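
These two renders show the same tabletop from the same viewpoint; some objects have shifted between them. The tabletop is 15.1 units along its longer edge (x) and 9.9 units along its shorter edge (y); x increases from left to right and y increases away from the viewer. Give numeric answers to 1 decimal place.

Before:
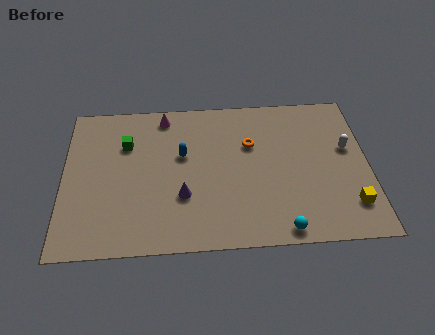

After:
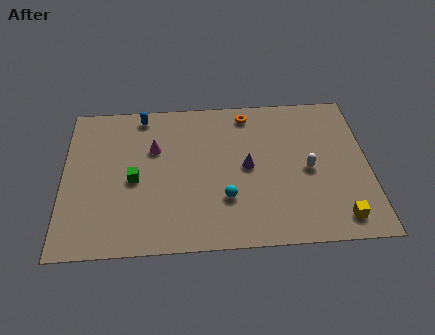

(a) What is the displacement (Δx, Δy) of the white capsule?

(-2.0, -1.3)

The white capsule was at about (14.1, 5.9) and moved to about (12.1, 4.6).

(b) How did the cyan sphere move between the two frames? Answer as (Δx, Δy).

(-2.7, 2.1)

The cyan sphere started near (10.7, 0.9) and ended near (8.0, 3.0).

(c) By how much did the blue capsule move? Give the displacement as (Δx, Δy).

(-2.0, 2.8)

From the two frames, the blue capsule sits at roughly (5.9, 6.0) before and (3.9, 8.8) after.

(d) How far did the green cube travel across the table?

2.4

The green cube moved from about (3.1, 6.9) to (3.5, 4.5), a distance of √(0.4² + 2.4²) ≈ 2.4.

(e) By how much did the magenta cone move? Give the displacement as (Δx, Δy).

(-0.5, -2.2)

From the two frames, the magenta cone sits at roughly (5.0, 8.7) before and (4.5, 6.5) after.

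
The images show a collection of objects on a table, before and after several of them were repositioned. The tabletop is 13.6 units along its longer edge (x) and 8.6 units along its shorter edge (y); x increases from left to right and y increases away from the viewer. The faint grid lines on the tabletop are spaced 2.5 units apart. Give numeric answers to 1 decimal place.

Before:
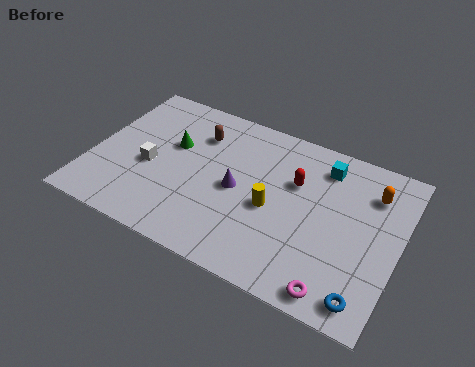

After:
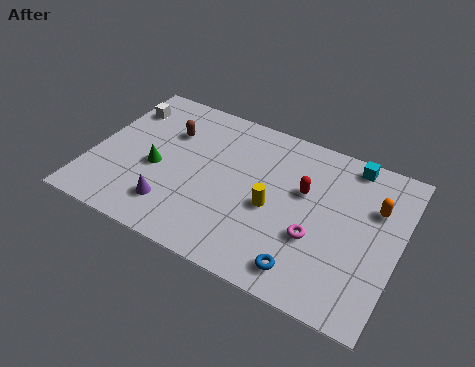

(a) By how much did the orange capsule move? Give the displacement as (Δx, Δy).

(0.2, -0.7)

The orange capsule started near (12.2, 6.5) and ended near (12.4, 5.8).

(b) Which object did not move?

the yellow cylinder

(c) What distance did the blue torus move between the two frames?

2.6

From (12.5, 1.1) to (9.9, 1.3), the blue torus covered √(2.6² + 0.2²) ≈ 2.6 units.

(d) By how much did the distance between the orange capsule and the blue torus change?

-0.3

Before: roughly 5.4 units apart; after: 5.1. That's 0.3 units closer together.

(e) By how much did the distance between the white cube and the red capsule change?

+1.9

The distance was about 6.6 in the first image and 8.5 in the second, so they moved 1.9 units further apart.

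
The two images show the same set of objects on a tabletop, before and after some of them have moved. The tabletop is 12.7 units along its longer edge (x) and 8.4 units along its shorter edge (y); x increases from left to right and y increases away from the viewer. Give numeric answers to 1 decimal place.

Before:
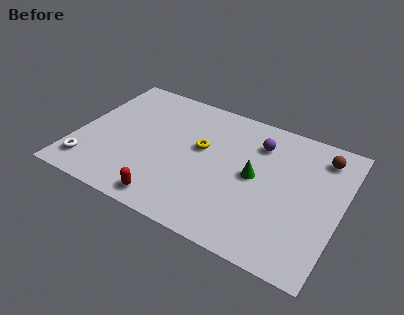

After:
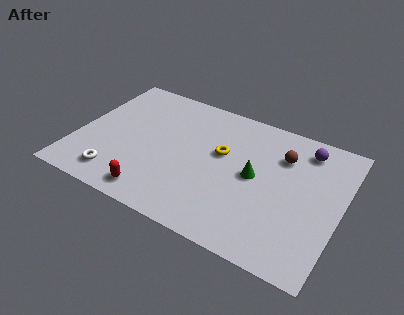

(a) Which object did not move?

the green cone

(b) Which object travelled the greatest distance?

the purple sphere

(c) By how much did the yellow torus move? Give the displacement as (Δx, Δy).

(1.0, 0.1)

The yellow torus was at about (5.9, 4.9) and moved to about (6.9, 5.0).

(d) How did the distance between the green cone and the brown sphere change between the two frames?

-1.8

They were about 3.9 units apart before and 2.1 after — 1.8 units closer together.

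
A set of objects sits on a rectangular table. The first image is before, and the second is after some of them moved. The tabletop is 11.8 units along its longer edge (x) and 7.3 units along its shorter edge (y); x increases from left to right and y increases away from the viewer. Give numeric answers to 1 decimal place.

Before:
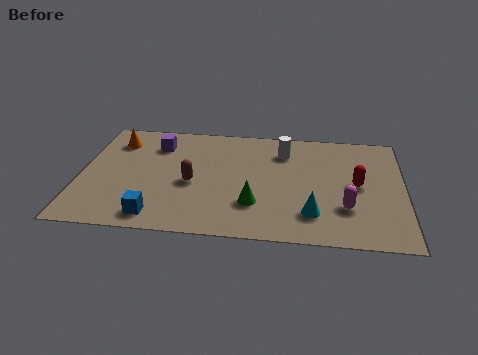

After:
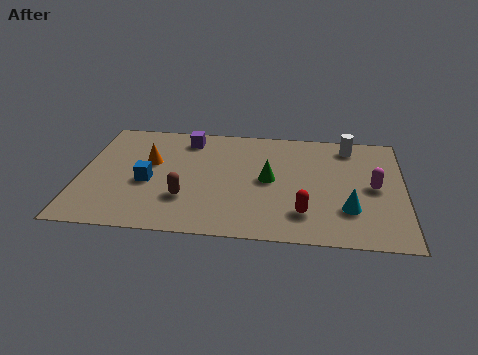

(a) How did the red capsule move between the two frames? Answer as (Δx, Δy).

(-1.9, -2.0)

From the two frames, the red capsule sits at roughly (10.1, 3.7) before and (8.2, 1.7) after.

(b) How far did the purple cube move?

1.2

From (2.7, 5.6) to (3.8, 6.1), the purple cube covered √(1.1² + 0.5²) ≈ 1.2 units.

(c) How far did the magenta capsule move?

1.7

The magenta capsule moved from about (9.7, 2.2) to (10.7, 3.6), a distance of √(1.0² + 1.4²) ≈ 1.7.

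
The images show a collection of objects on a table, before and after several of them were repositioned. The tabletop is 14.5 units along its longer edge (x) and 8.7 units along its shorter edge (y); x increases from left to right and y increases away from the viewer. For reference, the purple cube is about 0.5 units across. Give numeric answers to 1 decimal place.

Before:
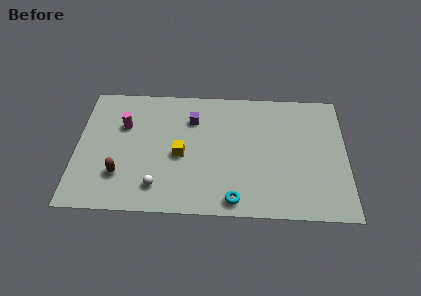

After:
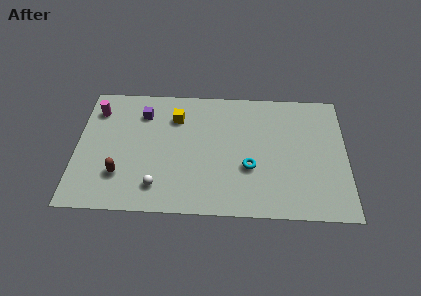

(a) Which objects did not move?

the brown capsule and the white sphere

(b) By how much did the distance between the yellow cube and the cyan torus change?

+1.1

Before: roughly 4.1 units apart; after: 5.2. That's 1.1 units further apart.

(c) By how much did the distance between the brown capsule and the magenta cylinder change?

+1.2

They were about 3.4 units apart before and 4.6 after — 1.2 units further apart.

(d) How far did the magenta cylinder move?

1.8

The magenta cylinder was near (2.5, 5.8) before and (1.0, 6.8) after, so it travelled √(1.5² + 1.0²) ≈ 1.8 units.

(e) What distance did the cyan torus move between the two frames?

2.3

The cyan torus moved from about (8.5, 1.0) to (9.3, 3.2), a distance of √(0.8² + 2.2²) ≈ 2.3.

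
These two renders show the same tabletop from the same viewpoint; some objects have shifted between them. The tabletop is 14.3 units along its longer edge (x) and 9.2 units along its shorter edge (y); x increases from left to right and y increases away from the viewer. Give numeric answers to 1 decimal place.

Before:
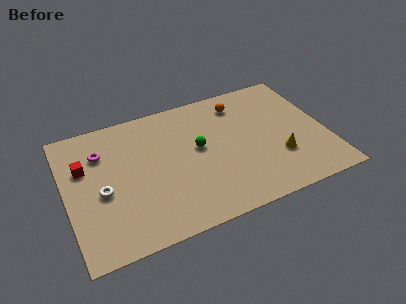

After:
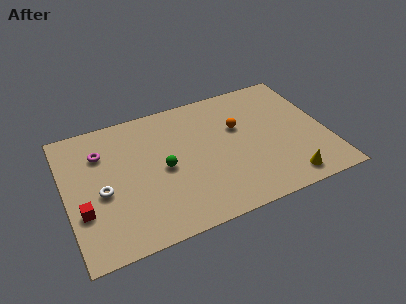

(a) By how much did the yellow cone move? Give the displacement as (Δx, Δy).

(0.2, -1.7)

The yellow cone started near (11.5, 2.9) and ended near (11.7, 1.2).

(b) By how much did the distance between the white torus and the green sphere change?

-2.1

The distance was about 5.5 in the first image and 3.4 in the second, so they moved 2.1 units closer together.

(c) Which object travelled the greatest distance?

the red cube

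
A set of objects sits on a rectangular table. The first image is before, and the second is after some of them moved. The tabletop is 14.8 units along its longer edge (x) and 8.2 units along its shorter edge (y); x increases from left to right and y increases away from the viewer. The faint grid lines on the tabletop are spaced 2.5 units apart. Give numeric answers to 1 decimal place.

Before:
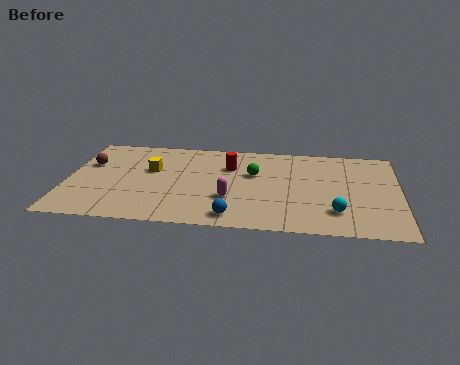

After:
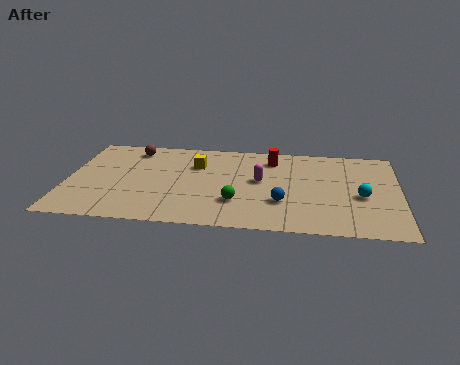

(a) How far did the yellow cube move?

2.1

The yellow cube was near (3.7, 5.0) before and (5.7, 5.7) after, so it travelled √(2.0² + 0.7²) ≈ 2.1 units.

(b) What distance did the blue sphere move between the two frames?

2.6

The blue sphere moved from about (7.5, 1.1) to (9.6, 2.6), a distance of √(2.1² + 1.5²) ≈ 2.6.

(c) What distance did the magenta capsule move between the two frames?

2.2

The magenta capsule moved from about (7.3, 2.7) to (8.6, 4.5), a distance of √(1.3² + 1.8²) ≈ 2.2.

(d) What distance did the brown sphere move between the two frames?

2.5

The brown sphere moved from about (0.9, 5.3) to (2.8, 6.9), a distance of √(1.9² + 1.6²) ≈ 2.5.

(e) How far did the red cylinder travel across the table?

2.1

The red cylinder moved from about (7.2, 5.7) to (9.1, 6.6), a distance of √(1.9² + 0.9²) ≈ 2.1.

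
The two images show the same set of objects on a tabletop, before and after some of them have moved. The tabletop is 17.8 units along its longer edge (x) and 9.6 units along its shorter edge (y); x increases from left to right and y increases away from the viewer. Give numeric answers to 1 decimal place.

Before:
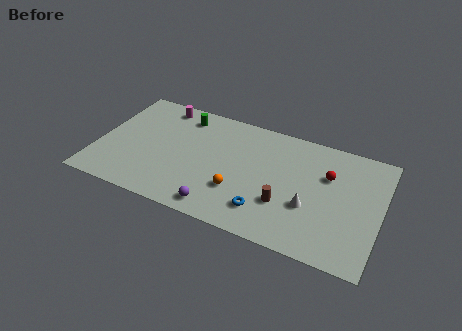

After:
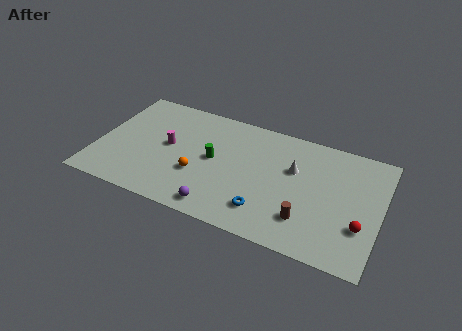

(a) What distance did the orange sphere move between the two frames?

2.6

The orange sphere was near (9.1, 3.0) before and (6.5, 3.4) after, so it travelled √(2.6² + 0.4²) ≈ 2.6 units.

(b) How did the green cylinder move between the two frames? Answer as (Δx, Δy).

(2.3, -3.0)

From the two frames, the green cylinder sits at roughly (5.0, 8.0) before and (7.3, 5.0) after.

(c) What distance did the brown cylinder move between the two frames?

1.6

The brown cylinder was near (12.0, 3.1) before and (13.4, 2.4) after, so it travelled √(1.4² + 0.7²) ≈ 1.6 units.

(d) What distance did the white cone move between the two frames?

2.9

The white cone moved from about (13.5, 3.5) to (12.3, 6.1), a distance of √(1.2² + 2.6²) ≈ 2.9.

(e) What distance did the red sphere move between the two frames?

4.0

The red sphere was near (14.4, 6.4) before and (16.7, 3.1) after, so it travelled √(2.3² + 3.3²) ≈ 4.0 units.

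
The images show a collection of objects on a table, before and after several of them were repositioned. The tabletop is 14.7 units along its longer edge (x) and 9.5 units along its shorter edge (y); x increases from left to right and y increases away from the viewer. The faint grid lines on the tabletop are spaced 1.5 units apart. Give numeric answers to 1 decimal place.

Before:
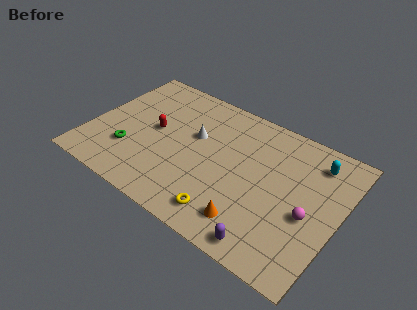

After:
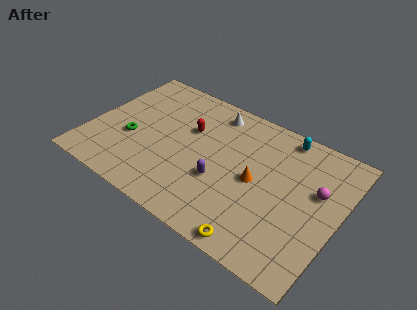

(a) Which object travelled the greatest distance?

the purple capsule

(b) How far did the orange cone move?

2.8

From (10.1, 1.8) to (9.9, 4.6), the orange cone covered √(0.2² + 2.8²) ≈ 2.8 units.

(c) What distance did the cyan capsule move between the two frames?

2.2

From (12.9, 7.7) to (10.9, 8.5), the cyan capsule covered √(2.0² + 0.8²) ≈ 2.2 units.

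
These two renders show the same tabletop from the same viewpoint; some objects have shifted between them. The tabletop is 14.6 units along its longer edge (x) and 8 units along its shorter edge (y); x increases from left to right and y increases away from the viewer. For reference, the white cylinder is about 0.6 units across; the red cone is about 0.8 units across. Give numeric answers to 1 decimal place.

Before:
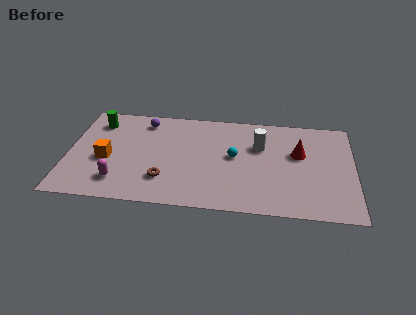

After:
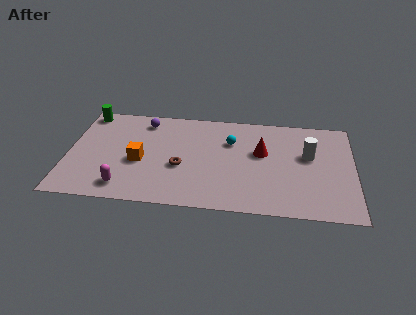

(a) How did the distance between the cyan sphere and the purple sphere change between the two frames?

-0.6

Before: roughly 5.3 units apart; after: 4.7. That's 0.6 units closer together.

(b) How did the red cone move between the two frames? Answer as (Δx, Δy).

(-1.9, -0.1)

The red cone started near (11.8, 4.9) and ended near (9.9, 4.8).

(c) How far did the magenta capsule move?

0.5

From (2.7, 1.7) to (3.0, 1.3), the magenta capsule covered √(0.3² + 0.4²) ≈ 0.5 units.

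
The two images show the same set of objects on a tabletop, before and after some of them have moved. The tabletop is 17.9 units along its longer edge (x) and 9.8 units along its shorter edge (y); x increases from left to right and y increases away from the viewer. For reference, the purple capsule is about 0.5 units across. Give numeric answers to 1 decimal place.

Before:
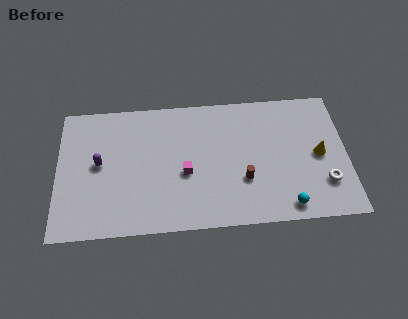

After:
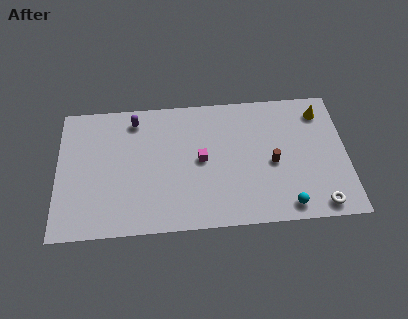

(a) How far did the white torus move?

1.6

From (16.5, 2.7) to (16.1, 1.1), the white torus covered √(0.4² + 1.6²) ≈ 1.6 units.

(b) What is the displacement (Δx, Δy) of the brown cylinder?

(1.8, 1.1)

From the two frames, the brown cylinder sits at roughly (11.5, 3.3) before and (13.3, 4.4) after.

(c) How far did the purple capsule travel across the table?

3.8

The purple capsule was near (2.6, 5.2) before and (4.8, 8.3) after, so it travelled √(2.2² + 3.1²) ≈ 3.8 units.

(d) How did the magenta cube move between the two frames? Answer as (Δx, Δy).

(1.0, 0.9)

The magenta cube was at about (7.9, 4.1) and moved to about (8.9, 5.0).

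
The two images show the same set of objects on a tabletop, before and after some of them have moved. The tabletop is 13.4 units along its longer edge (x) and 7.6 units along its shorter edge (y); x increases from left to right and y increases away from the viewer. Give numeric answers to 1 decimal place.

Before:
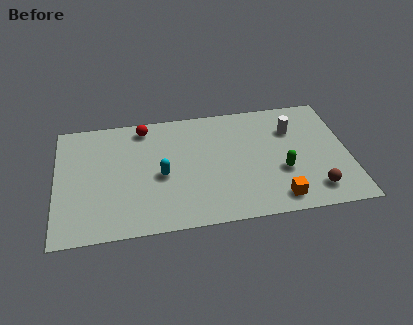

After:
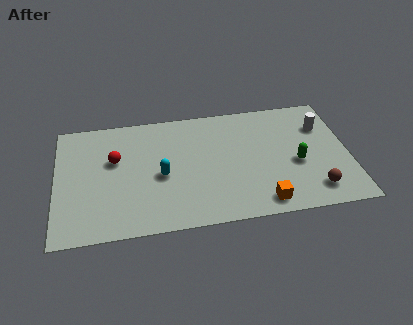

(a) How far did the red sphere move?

2.4

The red sphere moved from about (4.1, 6.6) to (2.7, 4.7), a distance of √(1.4² + 1.9²) ≈ 2.4.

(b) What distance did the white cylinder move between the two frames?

1.4

From (10.9, 5.4) to (12.3, 5.4), the white cylinder covered √(1.4² + 0.0²) ≈ 1.4 units.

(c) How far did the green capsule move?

0.8

From (10.3, 2.8) to (11.0, 3.2), the green capsule covered √(0.7² + 0.4²) ≈ 0.8 units.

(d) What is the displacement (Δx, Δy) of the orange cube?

(-0.7, -0.1)

The orange cube was at about (10.0, 1.1) and moved to about (9.3, 1.0).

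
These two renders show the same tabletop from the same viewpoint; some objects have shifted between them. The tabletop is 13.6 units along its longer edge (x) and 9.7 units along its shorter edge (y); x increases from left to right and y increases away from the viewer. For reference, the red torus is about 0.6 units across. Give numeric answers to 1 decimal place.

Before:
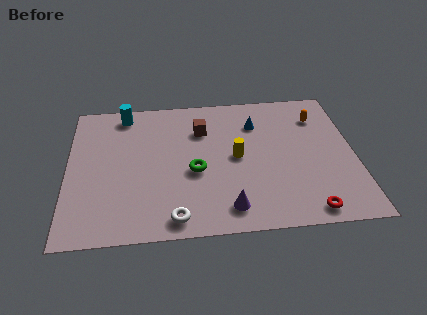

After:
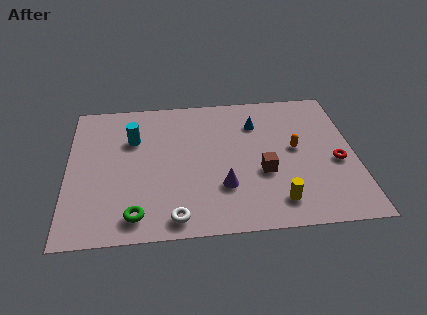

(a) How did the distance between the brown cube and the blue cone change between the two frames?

+0.9

Before: roughly 2.6 units apart; after: 3.5. That's 0.9 units further apart.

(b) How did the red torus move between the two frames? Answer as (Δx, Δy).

(1.5, 3.1)

From the two frames, the red torus sits at roughly (11.2, 1.0) before and (12.7, 4.1) after.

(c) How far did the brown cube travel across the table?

4.3

From (6.4, 7.0) to (9.2, 3.7), the brown cube covered √(2.8² + 3.3²) ≈ 4.3 units.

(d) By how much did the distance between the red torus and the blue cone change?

-1.8

The distance was about 6.6 in the first image and 4.8 in the second, so they moved 1.8 units closer together.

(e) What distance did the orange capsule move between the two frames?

2.5

The orange capsule was near (12.0, 7.4) before and (10.8, 5.2) after, so it travelled √(1.2² + 2.2²) ≈ 2.5 units.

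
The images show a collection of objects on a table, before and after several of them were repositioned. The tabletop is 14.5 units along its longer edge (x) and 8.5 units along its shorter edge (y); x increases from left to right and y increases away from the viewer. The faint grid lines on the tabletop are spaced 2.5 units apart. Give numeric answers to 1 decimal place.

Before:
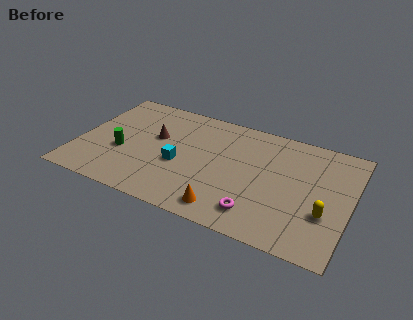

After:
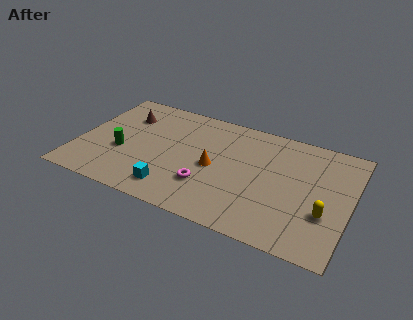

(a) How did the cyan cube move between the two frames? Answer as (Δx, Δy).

(-0.1, -2.0)

The cyan cube was at about (5.5, 3.5) and moved to about (5.4, 1.5).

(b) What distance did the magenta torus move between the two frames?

2.9

From (9.9, 1.6) to (7.1, 2.5), the magenta torus covered √(2.8² + 0.9²) ≈ 2.9 units.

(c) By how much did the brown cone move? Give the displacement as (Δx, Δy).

(-1.8, 1.1)

The brown cone started near (4.0, 5.1) and ended near (2.2, 6.2).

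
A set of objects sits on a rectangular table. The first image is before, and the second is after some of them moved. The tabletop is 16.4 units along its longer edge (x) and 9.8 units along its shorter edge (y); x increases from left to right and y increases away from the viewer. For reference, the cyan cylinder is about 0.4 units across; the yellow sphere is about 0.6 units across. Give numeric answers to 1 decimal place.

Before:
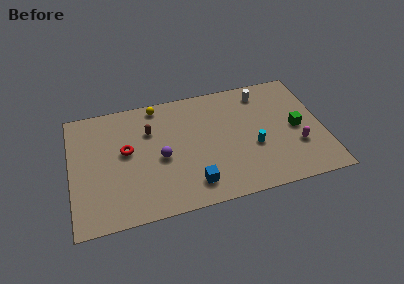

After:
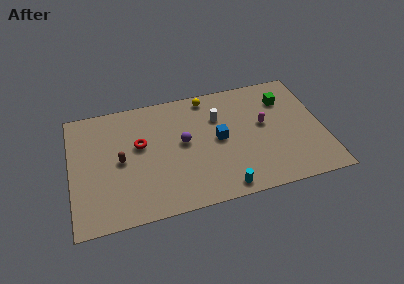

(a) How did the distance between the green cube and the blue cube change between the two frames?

-2.5

They were about 7.6 units apart before and 5.1 after — 2.5 units closer together.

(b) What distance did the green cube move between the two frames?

2.7

The green cube moved from about (14.7, 4.7) to (14.1, 7.3), a distance of √(0.6² + 2.6²) ≈ 2.7.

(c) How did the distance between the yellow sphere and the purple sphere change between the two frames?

-0.6

Before: roughly 4.4 units apart; after: 3.8. That's 0.6 units closer together.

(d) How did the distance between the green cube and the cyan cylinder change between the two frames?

+4.7

Before: roughly 3.0 units apart; after: 7.7. That's 4.7 units further apart.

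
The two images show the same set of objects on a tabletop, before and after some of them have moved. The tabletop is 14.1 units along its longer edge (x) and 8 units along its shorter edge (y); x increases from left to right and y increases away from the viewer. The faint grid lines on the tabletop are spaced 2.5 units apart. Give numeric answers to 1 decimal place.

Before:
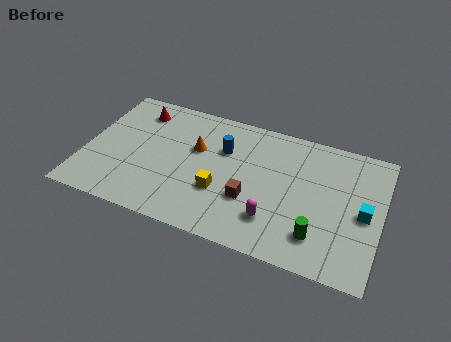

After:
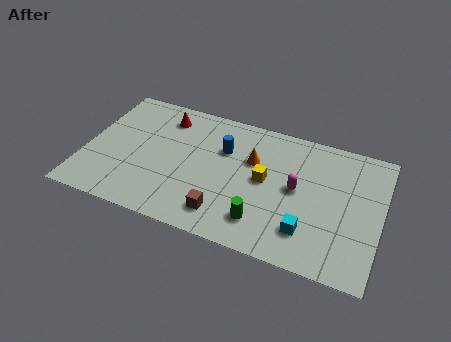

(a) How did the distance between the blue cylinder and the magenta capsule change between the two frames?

-0.5

The distance was about 4.3 in the first image and 3.8 in the second, so they moved 0.5 units closer together.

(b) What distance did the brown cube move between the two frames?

1.7

The brown cube moved from about (8.0, 2.8) to (6.9, 1.5), a distance of √(1.1² + 1.3²) ≈ 1.7.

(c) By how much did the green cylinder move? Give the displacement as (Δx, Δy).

(-2.6, -0.1)

The green cylinder started near (11.3, 1.8) and ended near (8.7, 1.7).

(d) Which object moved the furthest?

the cyan cube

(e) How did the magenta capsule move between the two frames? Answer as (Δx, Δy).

(0.9, 2.2)

The magenta capsule was at about (9.2, 2.0) and moved to about (10.1, 4.2).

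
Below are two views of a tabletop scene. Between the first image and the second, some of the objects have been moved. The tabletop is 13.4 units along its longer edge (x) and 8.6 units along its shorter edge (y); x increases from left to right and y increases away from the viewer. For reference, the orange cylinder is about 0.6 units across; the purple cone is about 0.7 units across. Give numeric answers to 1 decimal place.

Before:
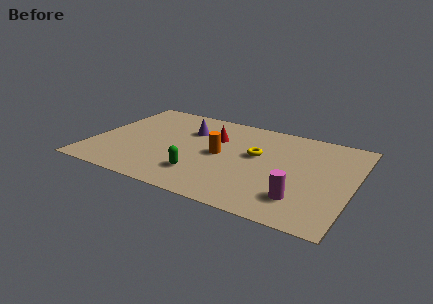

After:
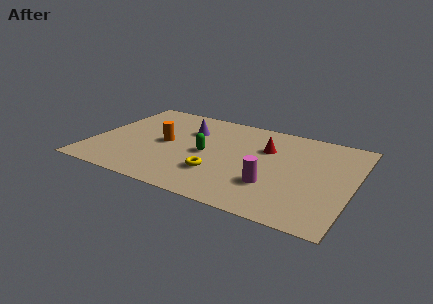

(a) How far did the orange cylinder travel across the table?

2.9

The orange cylinder was near (6.6, 4.3) before and (3.7, 4.3) after, so it travelled √(2.9² + 0.0²) ≈ 2.9 units.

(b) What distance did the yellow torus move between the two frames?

3.0

The yellow torus was near (8.4, 5.0) before and (6.7, 2.5) after, so it travelled √(1.7² + 2.5²) ≈ 3.0 units.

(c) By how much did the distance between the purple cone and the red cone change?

+2.7

The distance was about 1.4 in the first image and 4.1 in the second, so they moved 2.7 units further apart.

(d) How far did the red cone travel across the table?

2.7

The red cone moved from about (6.1, 5.8) to (8.8, 5.8), a distance of √(2.7² + 0.0²) ≈ 2.7.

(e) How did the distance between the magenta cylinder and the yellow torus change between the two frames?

-1.2

The distance was about 4.0 in the first image and 2.8 in the second, so they moved 1.2 units closer together.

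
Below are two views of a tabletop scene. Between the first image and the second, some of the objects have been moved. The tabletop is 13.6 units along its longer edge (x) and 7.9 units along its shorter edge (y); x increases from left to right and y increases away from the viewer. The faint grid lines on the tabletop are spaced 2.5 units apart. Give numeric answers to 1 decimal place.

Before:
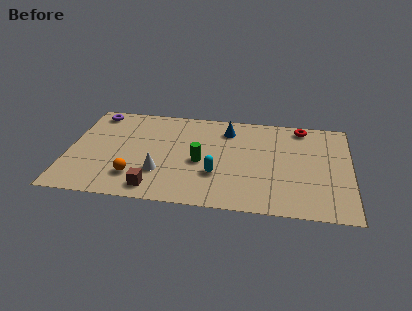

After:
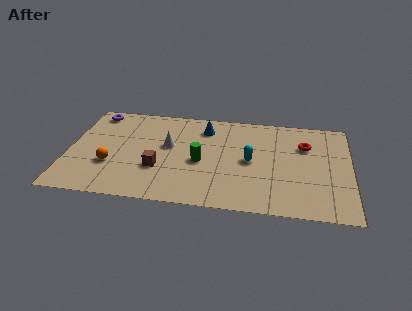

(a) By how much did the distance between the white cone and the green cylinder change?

-0.3

They were about 2.2 units apart before and 1.9 after — 0.3 units closer together.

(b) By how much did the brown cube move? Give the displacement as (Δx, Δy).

(0.1, 1.6)

The brown cube started near (4.3, 1.1) and ended near (4.4, 2.7).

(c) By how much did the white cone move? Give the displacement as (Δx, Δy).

(0.3, 2.2)

From the two frames, the white cone sits at roughly (4.5, 2.4) before and (4.8, 4.6) after.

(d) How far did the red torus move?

1.5

The red torus moved from about (11.2, 7.0) to (11.4, 5.5), a distance of √(0.2² + 1.5²) ≈ 1.5.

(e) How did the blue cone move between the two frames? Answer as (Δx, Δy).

(-1.1, 0.0)

The blue cone started near (7.6, 6.3) and ended near (6.5, 6.3).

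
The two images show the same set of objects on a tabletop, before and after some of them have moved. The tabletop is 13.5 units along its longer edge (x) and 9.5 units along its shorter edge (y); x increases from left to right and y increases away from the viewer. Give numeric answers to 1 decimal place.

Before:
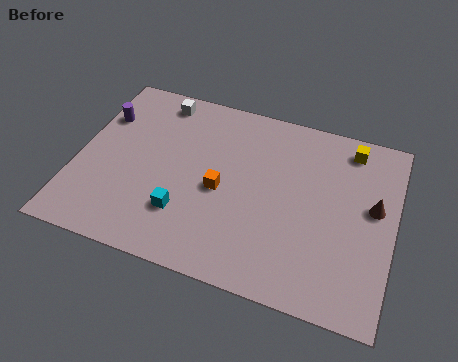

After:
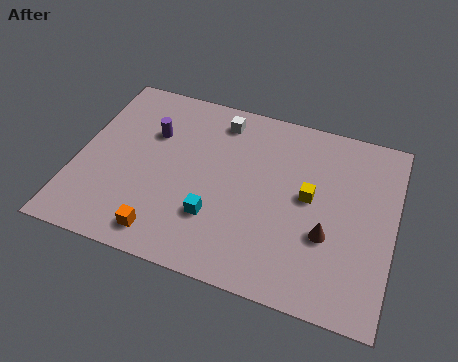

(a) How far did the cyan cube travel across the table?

1.3

The cyan cube was near (4.8, 2.6) before and (6.1, 2.8) after, so it travelled √(1.3² + 0.2²) ≈ 1.3 units.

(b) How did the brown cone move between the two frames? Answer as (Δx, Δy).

(-1.8, -2.0)

The brown cone was at about (12.6, 5.4) and moved to about (10.8, 3.4).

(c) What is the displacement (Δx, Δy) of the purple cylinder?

(2.2, -0.3)

The purple cylinder started near (0.8, 6.7) and ended near (3.0, 6.4).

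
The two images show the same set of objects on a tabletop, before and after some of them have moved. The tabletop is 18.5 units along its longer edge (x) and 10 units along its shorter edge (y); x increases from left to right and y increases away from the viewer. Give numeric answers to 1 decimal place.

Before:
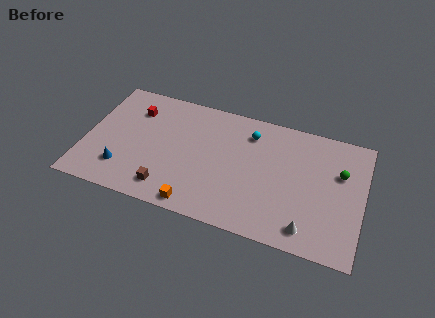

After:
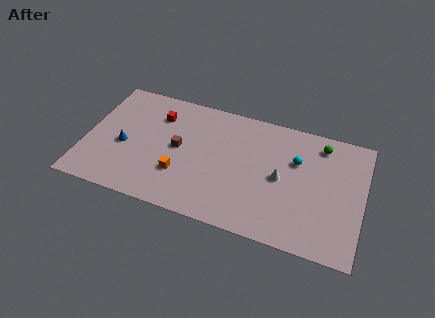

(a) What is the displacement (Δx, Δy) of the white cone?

(-2.0, 3.4)

The white cone was at about (15.1, 1.5) and moved to about (13.1, 4.9).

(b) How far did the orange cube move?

2.5

The orange cube moved from about (7.8, 1.0) to (6.5, 3.1), a distance of √(1.3² + 2.1²) ≈ 2.5.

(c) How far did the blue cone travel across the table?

1.9

The blue cone moved from about (2.7, 2.4) to (2.6, 4.3), a distance of √(0.1² + 1.9²) ≈ 1.9.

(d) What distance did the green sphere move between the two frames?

2.4

The green sphere moved from about (16.9, 6.5) to (15.5, 8.4), a distance of √(1.4² + 1.9²) ≈ 2.4.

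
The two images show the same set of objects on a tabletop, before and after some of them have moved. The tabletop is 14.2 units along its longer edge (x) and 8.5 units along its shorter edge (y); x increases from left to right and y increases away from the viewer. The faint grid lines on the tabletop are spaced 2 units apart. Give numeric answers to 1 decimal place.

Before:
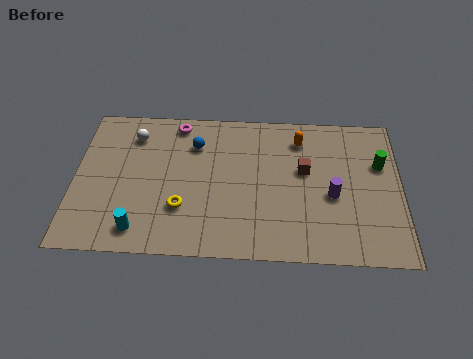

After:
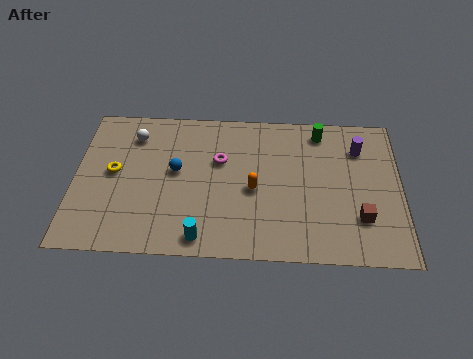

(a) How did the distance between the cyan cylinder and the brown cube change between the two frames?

-1.1

They were about 8.0 units apart before and 6.9 after — 1.1 units closer together.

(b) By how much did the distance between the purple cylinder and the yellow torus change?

+4.3

Before: roughly 6.6 units apart; after: 10.9. That's 4.3 units further apart.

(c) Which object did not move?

the white sphere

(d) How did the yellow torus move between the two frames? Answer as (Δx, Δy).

(-3.0, 1.9)

The yellow torus was at about (4.7, 2.6) and moved to about (1.7, 4.5).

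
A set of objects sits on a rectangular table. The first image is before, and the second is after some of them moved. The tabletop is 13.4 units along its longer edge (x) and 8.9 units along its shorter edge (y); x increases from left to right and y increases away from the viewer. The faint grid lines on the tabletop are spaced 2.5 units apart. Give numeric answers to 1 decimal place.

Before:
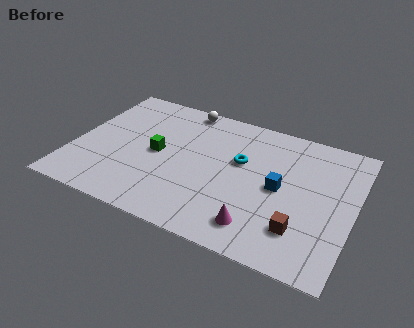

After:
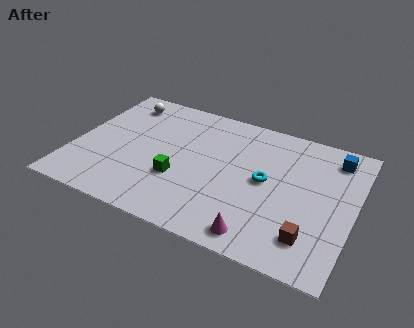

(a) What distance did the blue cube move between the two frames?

3.8

The blue cube was near (9.9, 4.4) before and (12.2, 7.4) after, so it travelled √(2.3² + 3.0²) ≈ 3.8 units.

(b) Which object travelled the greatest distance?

the blue cube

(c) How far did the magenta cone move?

0.5

The magenta cone moved from about (9.2, 1.6) to (9.3, 1.1), a distance of √(0.1² + 0.5²) ≈ 0.5.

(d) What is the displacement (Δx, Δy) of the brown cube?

(0.5, -0.3)

The brown cube started near (11.1, 2.2) and ended near (11.6, 1.9).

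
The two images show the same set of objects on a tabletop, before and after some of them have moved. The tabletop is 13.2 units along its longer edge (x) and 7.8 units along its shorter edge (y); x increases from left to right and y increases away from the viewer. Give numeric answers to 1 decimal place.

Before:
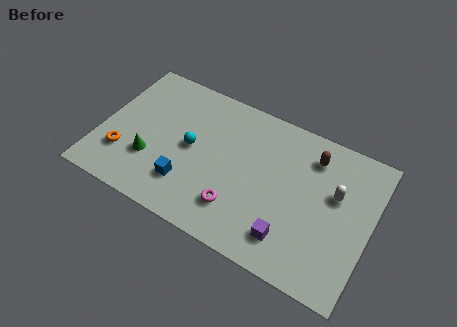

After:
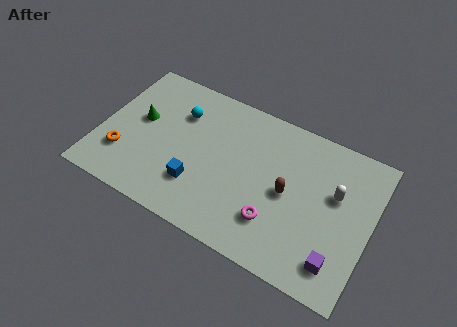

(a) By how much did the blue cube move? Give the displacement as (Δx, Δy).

(0.5, 0.2)

From the two frames, the blue cube sits at roughly (4.5, 2.0) before and (5.0, 2.2) after.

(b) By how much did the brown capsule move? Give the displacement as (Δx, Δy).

(-0.9, -2.4)

The brown capsule was at about (10.1, 6.2) and moved to about (9.2, 3.8).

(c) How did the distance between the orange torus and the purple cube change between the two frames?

+2.3

Before: roughly 8.3 units apart; after: 10.6. That's 2.3 units further apart.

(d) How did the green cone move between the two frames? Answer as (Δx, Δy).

(-0.8, 1.9)

The green cone was at about (2.6, 2.5) and moved to about (1.8, 4.4).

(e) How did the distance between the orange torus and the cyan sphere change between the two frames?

+0.5

Before: roughly 3.6 units apart; after: 4.1. That's 0.5 units further apart.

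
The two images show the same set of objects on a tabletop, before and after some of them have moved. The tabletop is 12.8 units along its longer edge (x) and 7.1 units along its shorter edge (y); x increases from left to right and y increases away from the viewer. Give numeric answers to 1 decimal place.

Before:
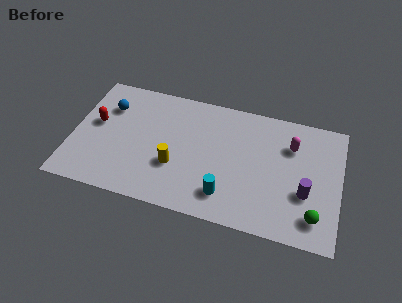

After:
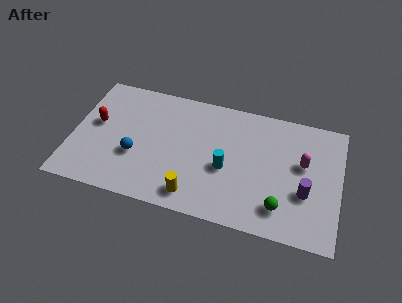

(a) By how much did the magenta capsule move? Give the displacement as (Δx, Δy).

(0.6, -0.9)

The magenta capsule started near (10.4, 5.1) and ended near (11.0, 4.2).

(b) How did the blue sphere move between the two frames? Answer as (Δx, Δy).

(1.5, -2.5)

The blue sphere was at about (1.6, 5.1) and moved to about (3.1, 2.6).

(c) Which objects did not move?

the purple cylinder and the red capsule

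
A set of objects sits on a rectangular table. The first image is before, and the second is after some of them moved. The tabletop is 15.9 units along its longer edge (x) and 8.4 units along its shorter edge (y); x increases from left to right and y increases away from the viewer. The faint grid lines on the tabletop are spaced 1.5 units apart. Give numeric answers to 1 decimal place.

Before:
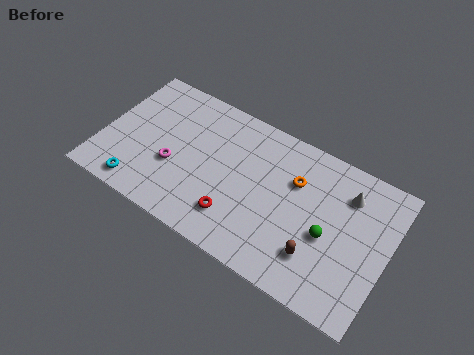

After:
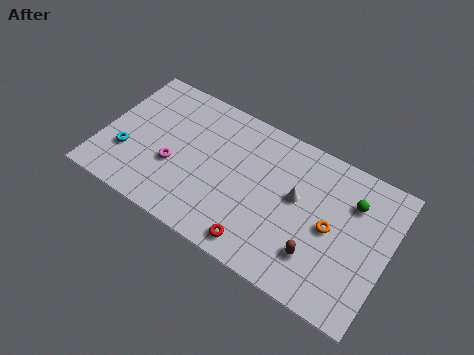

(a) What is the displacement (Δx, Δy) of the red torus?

(1.4, -0.9)

The red torus started near (7.8, 2.0) and ended near (9.2, 1.1).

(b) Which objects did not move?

the magenta torus and the brown capsule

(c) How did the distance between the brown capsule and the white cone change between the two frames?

-1.3

Before: roughly 4.3 units apart; after: 3.0. That's 1.3 units closer together.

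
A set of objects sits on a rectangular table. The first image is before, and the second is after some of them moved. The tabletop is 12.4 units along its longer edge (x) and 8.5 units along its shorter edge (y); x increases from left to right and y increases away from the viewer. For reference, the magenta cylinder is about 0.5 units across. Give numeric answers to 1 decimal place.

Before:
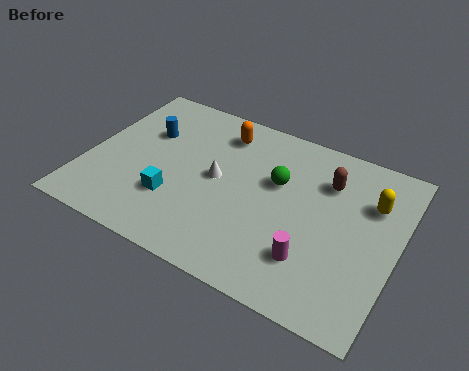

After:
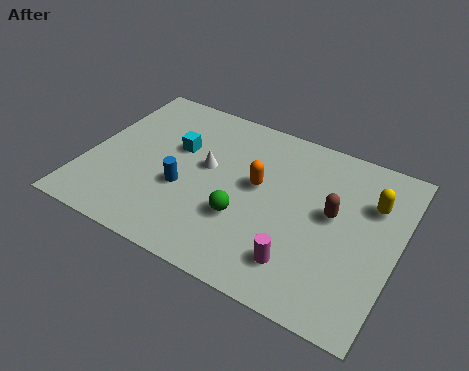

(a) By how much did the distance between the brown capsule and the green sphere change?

+1.7

They were about 2.1 units apart before and 3.8 after — 1.7 units further apart.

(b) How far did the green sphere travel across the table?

2.6

The green sphere was near (7.5, 5.3) before and (6.5, 2.9) after, so it travelled √(1.0² + 2.4²) ≈ 2.6 units.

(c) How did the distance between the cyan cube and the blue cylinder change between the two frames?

-1.3

Before: roughly 3.4 units apart; after: 2.1. That's 1.3 units closer together.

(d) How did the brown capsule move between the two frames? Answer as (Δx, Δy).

(0.4, -1.5)

The brown capsule started near (9.4, 6.2) and ended near (9.8, 4.7).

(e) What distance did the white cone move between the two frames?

0.6

The white cone was near (5.2, 4.4) before and (4.7, 4.8) after, so it travelled √(0.5² + 0.4²) ≈ 0.6 units.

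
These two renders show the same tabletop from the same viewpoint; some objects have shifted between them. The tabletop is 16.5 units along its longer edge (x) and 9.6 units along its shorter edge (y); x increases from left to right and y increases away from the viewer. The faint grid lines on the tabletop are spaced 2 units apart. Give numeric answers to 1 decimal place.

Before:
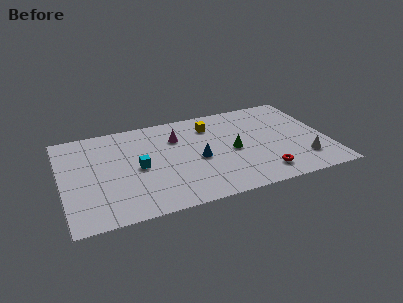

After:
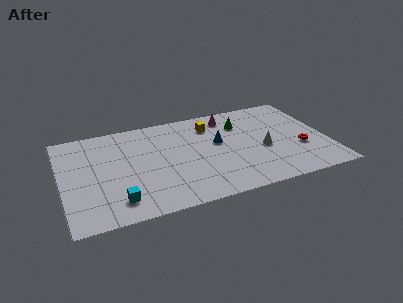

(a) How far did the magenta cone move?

3.6

The magenta cone was near (7.3, 6.9) before and (10.7, 8.1) after, so it travelled √(3.4² + 1.2²) ≈ 3.6 units.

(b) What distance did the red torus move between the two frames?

3.2

The red torus was near (12.2, 1.7) before and (14.8, 3.5) after, so it travelled √(2.6² + 1.8²) ≈ 3.2 units.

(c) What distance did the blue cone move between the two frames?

1.9

The blue cone was near (8.4, 4.3) before and (9.8, 5.6) after, so it travelled √(1.4² + 1.3²) ≈ 1.9 units.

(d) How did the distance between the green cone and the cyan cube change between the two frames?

+3.9

They were about 5.9 units apart before and 9.8 after — 3.9 units further apart.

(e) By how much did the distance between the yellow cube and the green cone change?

-1.3

They were about 3.2 units apart before and 1.9 after — 1.3 units closer together.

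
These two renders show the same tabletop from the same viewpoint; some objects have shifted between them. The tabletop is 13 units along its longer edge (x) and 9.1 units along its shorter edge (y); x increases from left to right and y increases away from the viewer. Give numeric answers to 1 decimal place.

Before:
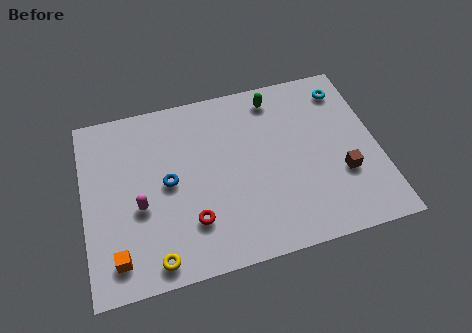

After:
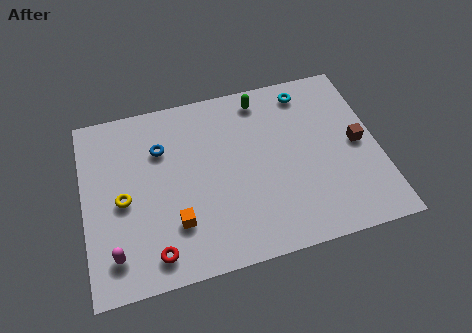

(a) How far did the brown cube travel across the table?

1.6

From (11.3, 3.1) to (12.1, 4.5), the brown cube covered √(0.8² + 1.4²) ≈ 1.6 units.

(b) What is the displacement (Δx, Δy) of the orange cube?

(2.6, 1.0)

The orange cube was at about (1.3, 1.5) and moved to about (3.9, 2.5).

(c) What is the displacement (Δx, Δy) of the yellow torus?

(-1.2, 3.2)

The yellow torus was at about (2.9, 1.0) and moved to about (1.7, 4.2).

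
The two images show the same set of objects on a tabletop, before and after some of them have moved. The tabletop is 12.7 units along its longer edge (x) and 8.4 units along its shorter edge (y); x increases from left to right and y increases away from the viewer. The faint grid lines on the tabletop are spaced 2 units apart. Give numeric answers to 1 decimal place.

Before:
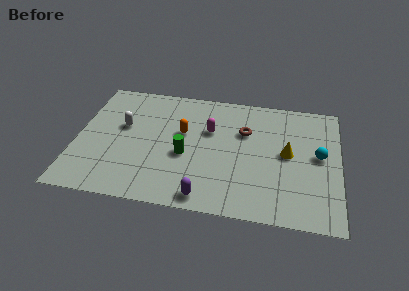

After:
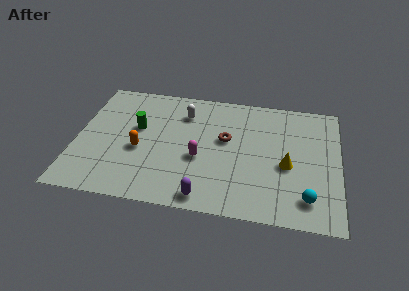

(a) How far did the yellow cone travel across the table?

0.8

The yellow cone was near (10.2, 4.4) before and (10.2, 3.6) after, so it travelled √(0.0² + 0.8²) ≈ 0.8 units.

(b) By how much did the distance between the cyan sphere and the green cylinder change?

+2.5

The distance was about 6.5 in the first image and 9.0 in the second, so they moved 2.5 units further apart.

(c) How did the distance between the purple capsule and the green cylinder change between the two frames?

+2.6

They were about 2.8 units apart before and 5.4 after — 2.6 units further apart.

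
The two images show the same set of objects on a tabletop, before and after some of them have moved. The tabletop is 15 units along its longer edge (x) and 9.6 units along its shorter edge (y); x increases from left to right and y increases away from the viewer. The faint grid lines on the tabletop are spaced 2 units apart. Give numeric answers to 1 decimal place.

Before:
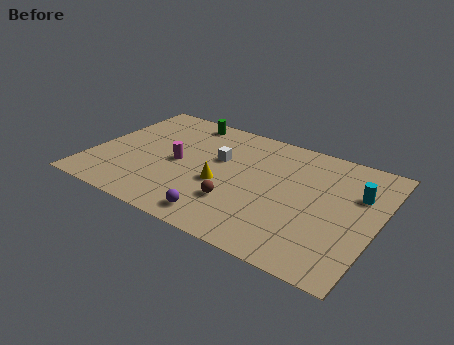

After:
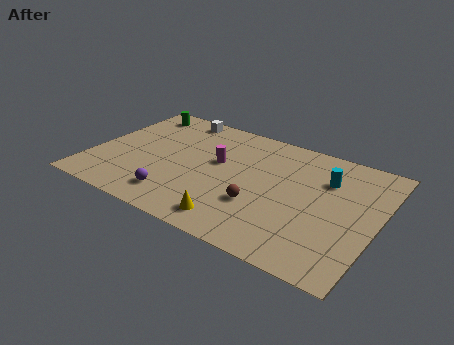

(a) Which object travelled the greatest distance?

the white cube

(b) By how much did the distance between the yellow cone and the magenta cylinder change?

+1.9

They were about 2.6 units apart before and 4.5 after — 1.9 units further apart.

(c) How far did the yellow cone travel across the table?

2.7

The yellow cone moved from about (7.0, 3.9) to (8.1, 1.4), a distance of √(1.1² + 2.5²) ≈ 2.7.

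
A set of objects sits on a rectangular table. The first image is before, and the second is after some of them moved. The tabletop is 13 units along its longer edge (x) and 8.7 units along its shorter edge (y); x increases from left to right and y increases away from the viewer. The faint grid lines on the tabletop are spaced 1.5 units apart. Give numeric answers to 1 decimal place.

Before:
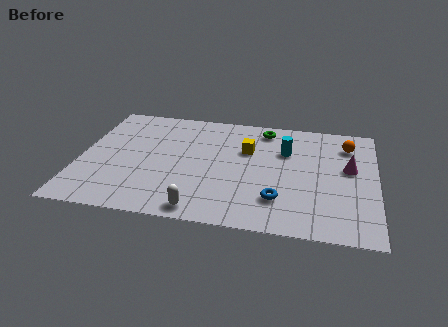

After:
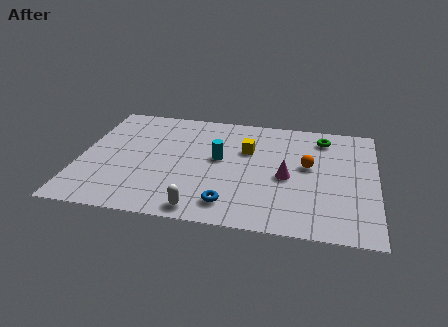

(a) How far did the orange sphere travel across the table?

2.5

The orange sphere moved from about (11.7, 6.8) to (10.0, 4.9), a distance of √(1.7² + 1.9²) ≈ 2.5.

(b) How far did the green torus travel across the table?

2.6

The green torus moved from about (8.0, 7.5) to (10.6, 7.2), a distance of √(2.6² + 0.3²) ≈ 2.6.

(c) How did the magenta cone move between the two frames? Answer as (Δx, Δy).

(-2.7, -1.1)

The magenta cone started near (11.8, 5.0) and ended near (9.1, 3.9).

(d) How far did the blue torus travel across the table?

2.2

From (8.8, 2.2) to (6.7, 1.5), the blue torus covered √(2.1² + 0.7²) ≈ 2.2 units.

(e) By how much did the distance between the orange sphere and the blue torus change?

-0.7

Before: roughly 5.4 units apart; after: 4.7. That's 0.7 units closer together.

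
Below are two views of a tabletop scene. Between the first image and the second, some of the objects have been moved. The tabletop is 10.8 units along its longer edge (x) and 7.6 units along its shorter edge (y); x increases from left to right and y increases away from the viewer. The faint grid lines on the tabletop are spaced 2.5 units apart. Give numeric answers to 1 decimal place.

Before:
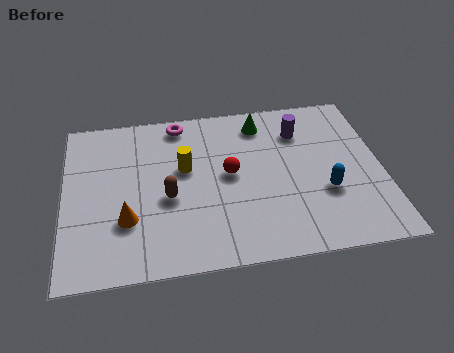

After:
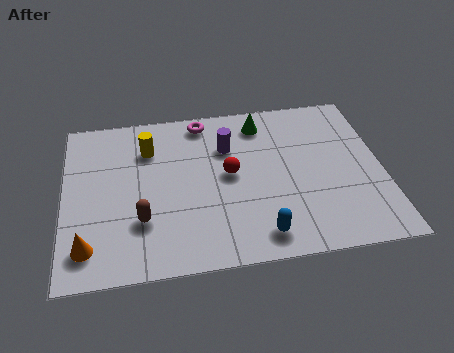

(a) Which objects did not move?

the green cone and the red sphere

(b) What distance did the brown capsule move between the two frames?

1.3

The brown capsule moved from about (3.5, 3.2) to (2.6, 2.3), a distance of √(0.9² + 0.9²) ≈ 1.3.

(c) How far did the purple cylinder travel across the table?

2.5

The purple cylinder moved from about (8.1, 5.7) to (5.6, 5.3), a distance of √(2.5² + 0.4²) ≈ 2.5.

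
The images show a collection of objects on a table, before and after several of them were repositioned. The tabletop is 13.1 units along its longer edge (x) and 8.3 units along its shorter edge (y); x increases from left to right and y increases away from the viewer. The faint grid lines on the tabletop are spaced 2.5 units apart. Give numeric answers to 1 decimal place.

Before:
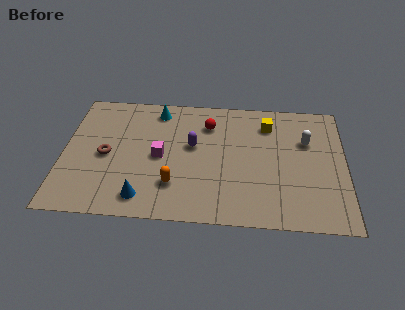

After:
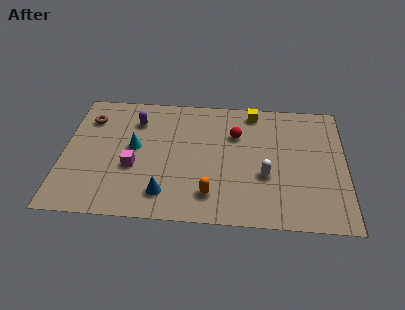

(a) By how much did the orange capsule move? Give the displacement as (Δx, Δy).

(1.7, -0.5)

The orange capsule was at about (5.2, 2.2) and moved to about (6.9, 1.7).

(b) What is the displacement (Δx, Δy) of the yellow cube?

(-0.7, 0.8)

The yellow cube was at about (9.5, 6.5) and moved to about (8.8, 7.3).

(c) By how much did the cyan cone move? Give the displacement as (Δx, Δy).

(-1.0, -2.6)

From the two frames, the cyan cone sits at roughly (4.3, 7.1) before and (3.3, 4.5) after.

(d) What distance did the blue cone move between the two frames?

1.0

The blue cone was near (3.8, 1.3) before and (4.8, 1.6) after, so it travelled √(1.0² + 0.3²) ≈ 1.0 units.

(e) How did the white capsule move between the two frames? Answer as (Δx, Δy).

(-1.9, -2.4)

From the two frames, the white capsule sits at roughly (11.3, 5.5) before and (9.4, 3.1) after.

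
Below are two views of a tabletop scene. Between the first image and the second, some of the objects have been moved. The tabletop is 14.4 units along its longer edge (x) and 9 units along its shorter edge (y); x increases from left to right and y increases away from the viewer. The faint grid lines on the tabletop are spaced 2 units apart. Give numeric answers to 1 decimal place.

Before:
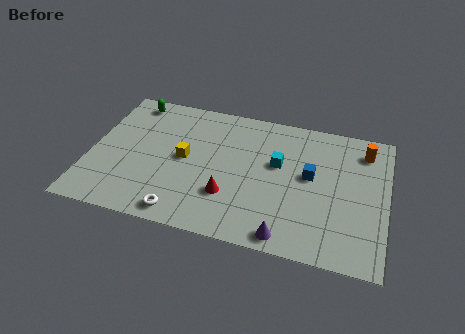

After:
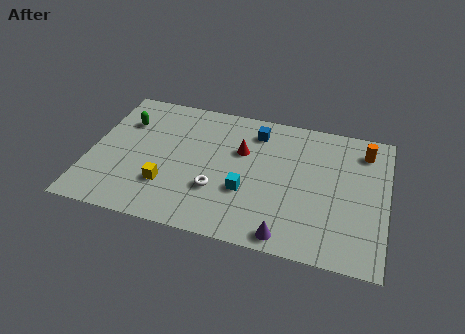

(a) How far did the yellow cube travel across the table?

2.1

From (4.6, 4.6) to (3.9, 2.6), the yellow cube covered √(0.7² + 2.0²) ≈ 2.1 units.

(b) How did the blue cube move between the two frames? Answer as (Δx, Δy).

(-2.8, 2.3)

The blue cube started near (10.7, 5.0) and ended near (7.9, 7.3).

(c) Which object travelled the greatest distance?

the blue cube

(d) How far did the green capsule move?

1.5

The green capsule moved from about (1.7, 7.9) to (1.5, 6.4), a distance of √(0.2² + 1.5²) ≈ 1.5.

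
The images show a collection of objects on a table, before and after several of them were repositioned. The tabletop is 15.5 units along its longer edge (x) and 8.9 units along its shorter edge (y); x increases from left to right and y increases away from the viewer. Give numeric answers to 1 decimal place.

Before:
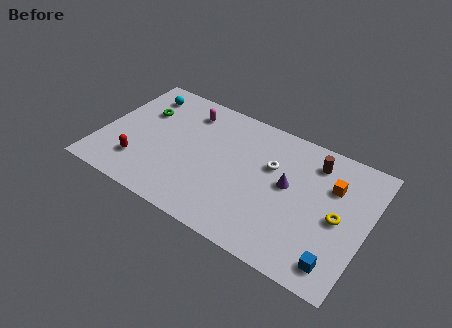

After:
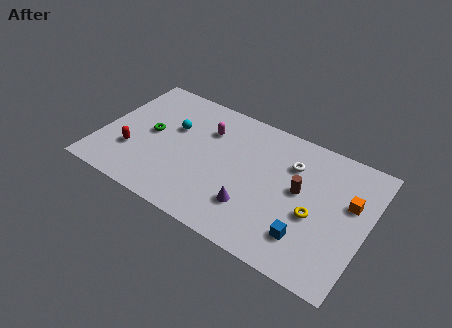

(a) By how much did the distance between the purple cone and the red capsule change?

-1.6

The distance was about 8.8 in the first image and 7.2 in the second, so they moved 1.6 units closer together.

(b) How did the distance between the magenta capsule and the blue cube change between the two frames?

-3.4

Before: roughly 11.2 units apart; after: 7.8. That's 3.4 units closer together.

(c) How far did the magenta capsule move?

1.5

The magenta capsule was near (4.6, 7.2) before and (5.9, 6.4) after, so it travelled √(1.3² + 0.8²) ≈ 1.5 units.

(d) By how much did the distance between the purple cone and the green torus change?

-2.1

They were about 8.9 units apart before and 6.8 after — 2.1 units closer together.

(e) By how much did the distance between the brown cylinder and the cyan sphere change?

-2.7

They were about 10.3 units apart before and 7.6 after — 2.7 units closer together.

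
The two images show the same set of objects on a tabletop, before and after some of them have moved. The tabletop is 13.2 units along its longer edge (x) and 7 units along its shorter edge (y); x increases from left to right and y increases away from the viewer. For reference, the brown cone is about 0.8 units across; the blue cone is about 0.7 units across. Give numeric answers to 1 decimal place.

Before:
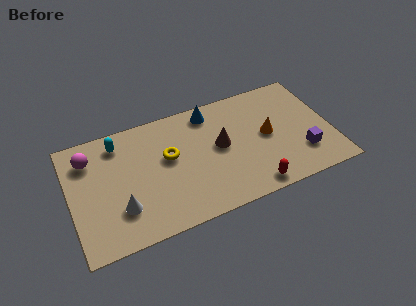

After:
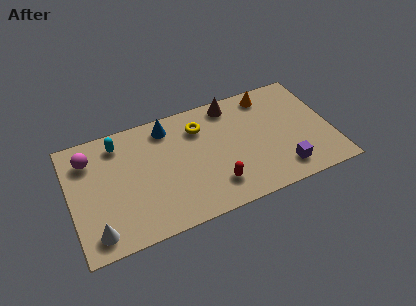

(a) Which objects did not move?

the cyan capsule and the magenta sphere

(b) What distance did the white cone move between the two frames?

1.6

From (2.4, 2.0) to (1.1, 1.1), the white cone covered √(1.3² + 0.9²) ≈ 1.6 units.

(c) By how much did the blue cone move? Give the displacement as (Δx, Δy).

(-2.2, -0.1)

The blue cone was at about (7.3, 6.0) and moved to about (5.1, 5.9).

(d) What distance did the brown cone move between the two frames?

2.4

From (7.6, 3.8) to (8.4, 6.1), the brown cone covered √(0.8² + 2.3²) ≈ 2.4 units.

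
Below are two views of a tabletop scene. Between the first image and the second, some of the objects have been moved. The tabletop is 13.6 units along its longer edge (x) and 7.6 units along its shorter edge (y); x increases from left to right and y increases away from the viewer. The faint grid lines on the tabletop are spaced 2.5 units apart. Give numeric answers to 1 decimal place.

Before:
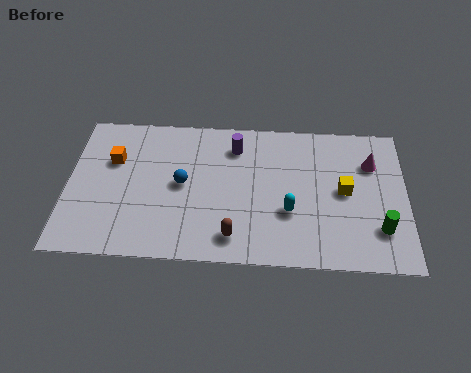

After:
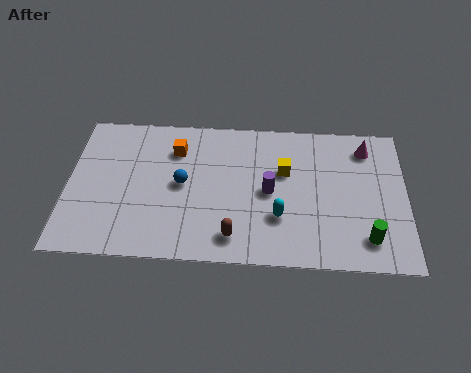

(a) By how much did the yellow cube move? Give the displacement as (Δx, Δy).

(-2.4, 0.9)

The yellow cube was at about (11.1, 3.9) and moved to about (8.7, 4.8).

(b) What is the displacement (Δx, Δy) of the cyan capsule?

(-0.4, -0.3)

The cyan capsule was at about (8.9, 2.7) and moved to about (8.5, 2.4).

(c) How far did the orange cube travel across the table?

2.6

The orange cube was near (1.8, 5.0) before and (4.3, 5.7) after, so it travelled √(2.5² + 0.7²) ≈ 2.6 units.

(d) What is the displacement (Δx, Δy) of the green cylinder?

(-0.5, -0.5)

The green cylinder started near (12.5, 2.0) and ended near (12.0, 1.5).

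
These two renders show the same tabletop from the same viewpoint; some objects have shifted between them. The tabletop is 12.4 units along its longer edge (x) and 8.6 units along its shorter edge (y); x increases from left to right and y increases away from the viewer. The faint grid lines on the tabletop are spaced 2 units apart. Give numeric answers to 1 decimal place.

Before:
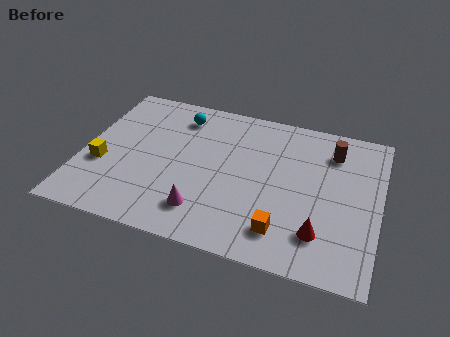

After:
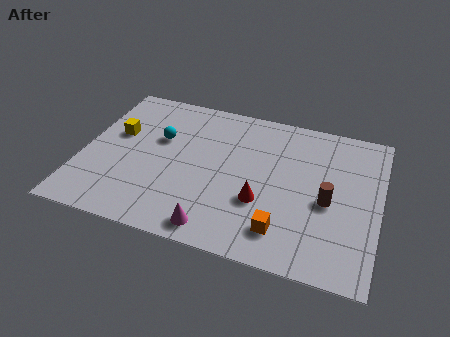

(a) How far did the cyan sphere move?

1.7

From (3.8, 7.0) to (3.1, 5.4), the cyan sphere covered √(0.7² + 1.6²) ≈ 1.7 units.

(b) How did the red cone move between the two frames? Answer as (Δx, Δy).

(-2.5, 1.0)

From the two frames, the red cone sits at roughly (10.1, 2.0) before and (7.6, 3.0) after.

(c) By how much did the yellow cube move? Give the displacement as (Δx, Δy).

(0.4, 2.0)

From the two frames, the yellow cube sits at roughly (0.9, 3.2) before and (1.3, 5.2) after.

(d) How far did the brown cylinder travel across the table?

2.9

The brown cylinder was near (10.3, 6.7) before and (10.3, 3.8) after, so it travelled √(0.0² + 2.9²) ≈ 2.9 units.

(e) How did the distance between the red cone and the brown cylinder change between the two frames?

-1.9

The distance was about 4.7 in the first image and 2.8 in the second, so they moved 1.9 units closer together.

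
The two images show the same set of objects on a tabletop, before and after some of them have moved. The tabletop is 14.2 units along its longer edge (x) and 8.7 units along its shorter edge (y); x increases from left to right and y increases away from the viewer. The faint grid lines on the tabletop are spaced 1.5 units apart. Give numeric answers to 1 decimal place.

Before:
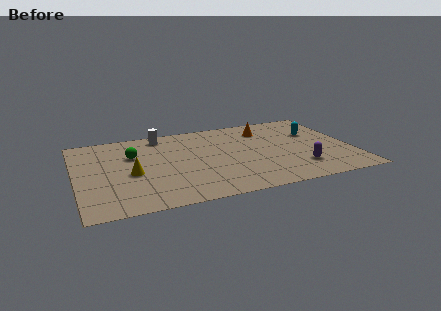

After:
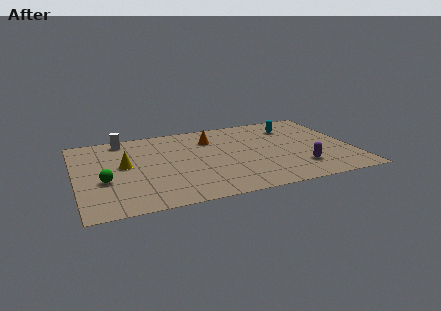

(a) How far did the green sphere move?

2.9

From (3.0, 5.8) to (1.4, 3.4), the green sphere covered √(1.6² + 2.4²) ≈ 2.9 units.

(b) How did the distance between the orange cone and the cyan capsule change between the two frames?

+1.6

The distance was about 2.7 in the first image and 4.3 in the second, so they moved 1.6 units further apart.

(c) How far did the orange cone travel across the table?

2.9

The orange cone was near (10.0, 6.8) before and (7.1, 6.5) after, so it travelled √(2.9² + 0.3²) ≈ 2.9 units.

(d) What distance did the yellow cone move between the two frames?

1.0

The yellow cone was near (2.8, 3.8) before and (2.5, 4.8) after, so it travelled √(0.3² + 1.0²) ≈ 1.0 units.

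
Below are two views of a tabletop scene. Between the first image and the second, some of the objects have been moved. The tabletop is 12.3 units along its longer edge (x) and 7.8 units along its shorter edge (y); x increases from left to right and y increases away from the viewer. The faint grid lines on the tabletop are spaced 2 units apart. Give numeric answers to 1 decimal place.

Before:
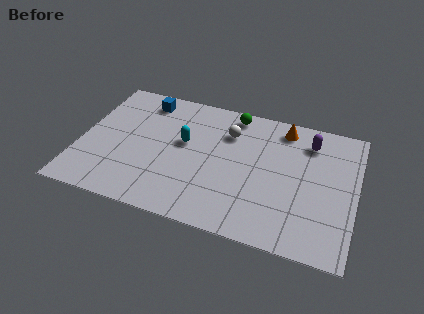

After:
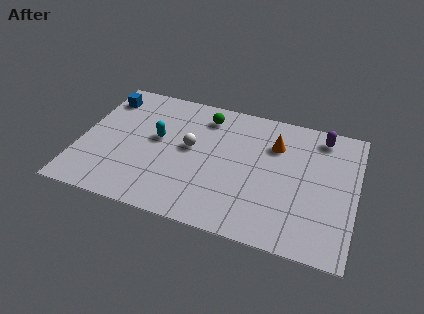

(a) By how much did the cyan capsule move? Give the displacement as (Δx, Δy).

(-1.2, -0.1)

The cyan capsule was at about (4.6, 4.5) and moved to about (3.4, 4.4).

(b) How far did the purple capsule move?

0.7

The purple capsule moved from about (10.1, 6.2) to (10.6, 6.7), a distance of √(0.5² + 0.5²) ≈ 0.7.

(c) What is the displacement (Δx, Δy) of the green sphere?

(-1.2, -0.5)

The green sphere was at about (6.6, 6.9) and moved to about (5.4, 6.4).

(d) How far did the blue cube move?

1.8

The blue cube was near (2.6, 6.6) before and (0.8, 6.3) after, so it travelled √(1.8² + 0.3²) ≈ 1.8 units.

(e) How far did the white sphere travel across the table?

2.1

The white sphere was near (6.5, 5.7) before and (4.9, 4.3) after, so it travelled √(1.6² + 1.4²) ≈ 2.1 units.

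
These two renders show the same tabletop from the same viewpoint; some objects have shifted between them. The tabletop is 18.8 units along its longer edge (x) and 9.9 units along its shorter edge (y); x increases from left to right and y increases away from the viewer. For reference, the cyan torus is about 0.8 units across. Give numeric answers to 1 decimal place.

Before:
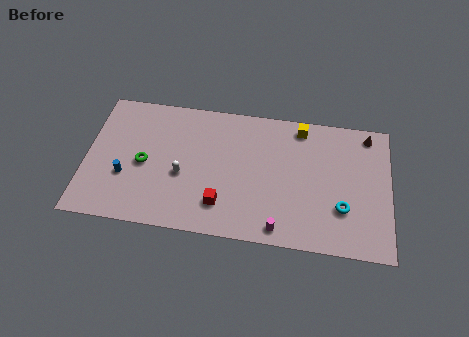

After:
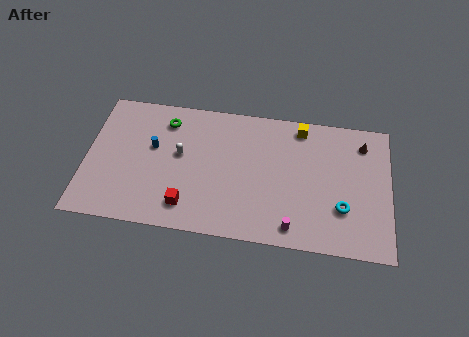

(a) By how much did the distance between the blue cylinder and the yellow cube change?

-2.4

The distance was about 11.9 in the first image and 9.5 in the second, so they moved 2.4 units closer together.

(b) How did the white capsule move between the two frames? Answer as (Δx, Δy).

(-0.2, 1.5)

The white capsule started near (6.0, 4.1) and ended near (5.8, 5.6).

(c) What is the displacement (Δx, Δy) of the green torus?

(1.2, 3.4)

From the two frames, the green torus sits at roughly (3.6, 4.6) before and (4.8, 8.0) after.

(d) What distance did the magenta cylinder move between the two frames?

0.8

The magenta cylinder moved from about (12.1, 1.1) to (12.9, 1.3), a distance of √(0.8² + 0.2²) ≈ 0.8.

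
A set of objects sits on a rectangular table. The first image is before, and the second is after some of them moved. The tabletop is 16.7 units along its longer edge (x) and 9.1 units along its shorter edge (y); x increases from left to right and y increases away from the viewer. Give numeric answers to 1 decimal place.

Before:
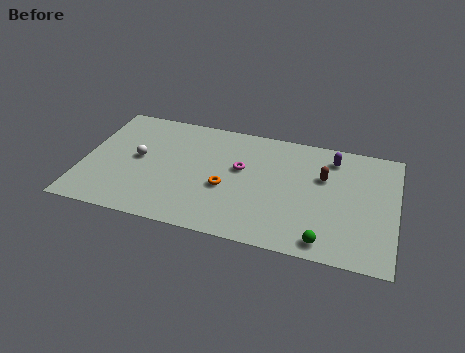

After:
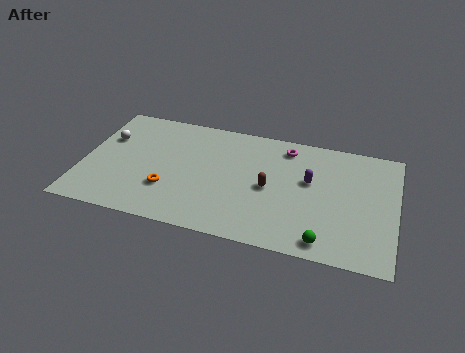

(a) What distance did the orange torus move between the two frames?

3.1

The orange torus moved from about (7.7, 3.7) to (4.7, 2.8), a distance of √(3.0² + 0.9²) ≈ 3.1.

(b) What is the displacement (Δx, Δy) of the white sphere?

(-1.8, 1.2)

The white sphere started near (2.9, 4.8) and ended near (1.1, 6.0).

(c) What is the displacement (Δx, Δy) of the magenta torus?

(2.3, 2.3)

The magenta torus started near (8.4, 5.4) and ended near (10.7, 7.7).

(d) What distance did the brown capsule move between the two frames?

3.2

The brown capsule was near (12.8, 5.9) before and (10.0, 4.3) after, so it travelled √(2.8² + 1.6²) ≈ 3.2 units.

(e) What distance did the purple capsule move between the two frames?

2.4

The purple capsule was near (13.2, 7.5) before and (12.1, 5.4) after, so it travelled √(1.1² + 2.1²) ≈ 2.4 units.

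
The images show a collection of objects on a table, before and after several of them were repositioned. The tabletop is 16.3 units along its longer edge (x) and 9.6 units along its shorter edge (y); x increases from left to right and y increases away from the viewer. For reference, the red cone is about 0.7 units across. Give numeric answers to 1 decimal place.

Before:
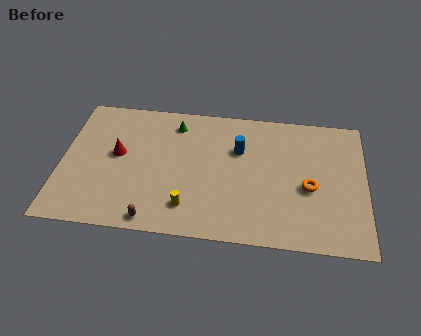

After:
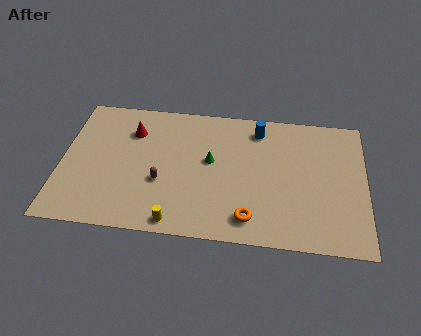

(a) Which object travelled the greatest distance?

the orange torus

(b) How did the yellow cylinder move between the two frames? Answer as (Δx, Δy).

(-0.6, -1.1)

The yellow cylinder was at about (6.9, 2.0) and moved to about (6.3, 0.9).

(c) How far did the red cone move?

1.9

The red cone moved from about (3.0, 5.3) to (3.7, 7.1), a distance of √(0.7² + 1.8²) ≈ 1.9.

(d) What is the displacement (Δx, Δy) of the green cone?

(2.0, -2.5)

The green cone was at about (6.0, 7.9) and moved to about (8.0, 5.4).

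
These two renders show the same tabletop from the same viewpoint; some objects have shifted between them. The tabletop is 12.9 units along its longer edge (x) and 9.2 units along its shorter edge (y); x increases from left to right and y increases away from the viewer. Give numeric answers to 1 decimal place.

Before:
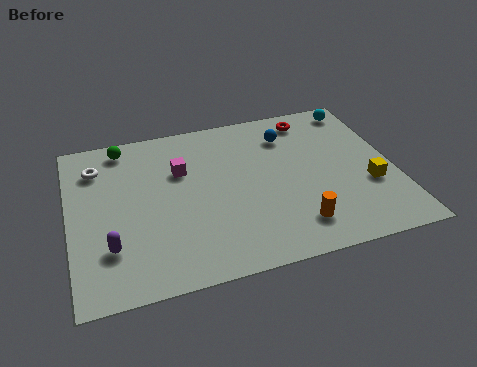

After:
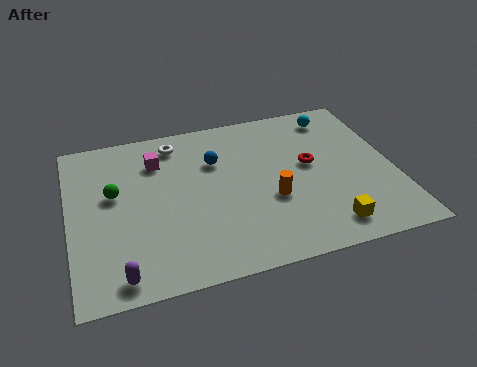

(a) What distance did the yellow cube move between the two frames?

2.7

The yellow cube was near (11.8, 3.3) before and (9.9, 1.4) after, so it travelled √(1.9² + 1.9²) ≈ 2.7 units.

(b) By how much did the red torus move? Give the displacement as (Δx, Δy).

(-0.3, -2.8)

The red torus was at about (9.9, 7.9) and moved to about (9.6, 5.1).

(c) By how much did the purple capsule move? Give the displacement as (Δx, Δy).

(0.3, -1.5)

From the two frames, the purple capsule sits at roughly (1.5, 2.5) before and (1.8, 1.0) after.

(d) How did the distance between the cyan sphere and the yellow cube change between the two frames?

+1.7

The distance was about 4.8 in the first image and 6.5 in the second, so they moved 1.7 units further apart.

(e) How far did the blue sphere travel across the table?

3.1

The blue sphere moved from about (8.9, 7.1) to (5.9, 6.3), a distance of √(3.0² + 0.8²) ≈ 3.1.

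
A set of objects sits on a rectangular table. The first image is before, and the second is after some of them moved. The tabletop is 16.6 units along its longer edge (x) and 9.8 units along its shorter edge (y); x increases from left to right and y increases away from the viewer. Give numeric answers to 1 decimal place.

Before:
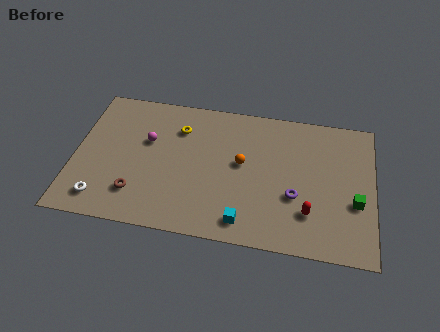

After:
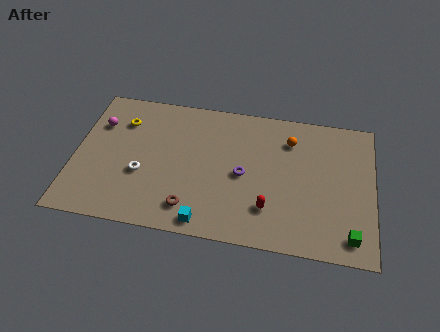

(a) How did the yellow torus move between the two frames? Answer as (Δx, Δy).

(-3.2, 0.0)

From the two frames, the yellow torus sits at roughly (5.7, 7.3) before and (2.5, 7.3) after.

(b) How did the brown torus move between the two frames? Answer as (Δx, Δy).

(3.0, -0.5)

From the two frames, the brown torus sits at roughly (3.6, 2.3) before and (6.6, 1.8) after.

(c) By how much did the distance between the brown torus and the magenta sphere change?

+3.6

The distance was about 3.8 in the first image and 7.4 in the second, so they moved 3.6 units further apart.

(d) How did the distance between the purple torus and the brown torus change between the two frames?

-4.8

They were about 8.8 units apart before and 4.0 after — 4.8 units closer together.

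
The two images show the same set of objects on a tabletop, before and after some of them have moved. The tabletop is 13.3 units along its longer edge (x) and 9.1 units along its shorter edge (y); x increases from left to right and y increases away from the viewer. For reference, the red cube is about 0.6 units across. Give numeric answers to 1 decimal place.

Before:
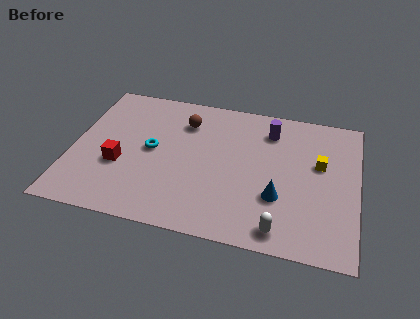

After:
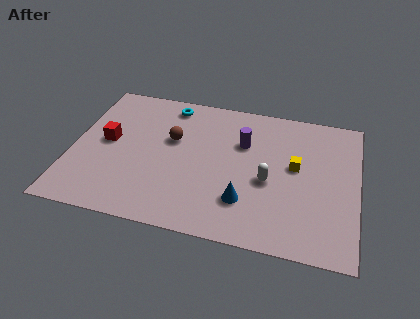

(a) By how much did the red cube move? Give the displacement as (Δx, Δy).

(-0.7, 1.4)

From the two frames, the red cube sits at roughly (2.3, 3.4) before and (1.6, 4.8) after.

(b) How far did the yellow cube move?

1.2

The yellow cube was near (11.5, 5.5) before and (10.4, 5.1) after, so it travelled √(1.1² + 0.4²) ≈ 1.2 units.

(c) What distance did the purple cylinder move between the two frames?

1.6

From (9.1, 7.2) to (7.9, 6.1), the purple cylinder covered √(1.2² + 1.1²) ≈ 1.6 units.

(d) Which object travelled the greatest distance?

the cyan torus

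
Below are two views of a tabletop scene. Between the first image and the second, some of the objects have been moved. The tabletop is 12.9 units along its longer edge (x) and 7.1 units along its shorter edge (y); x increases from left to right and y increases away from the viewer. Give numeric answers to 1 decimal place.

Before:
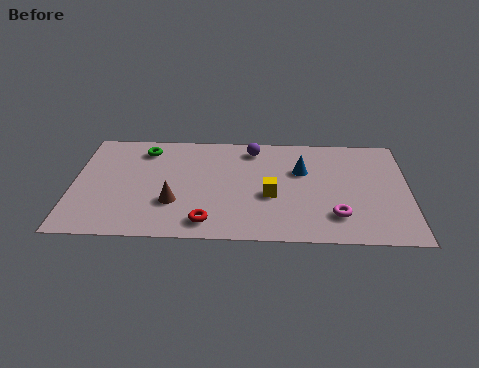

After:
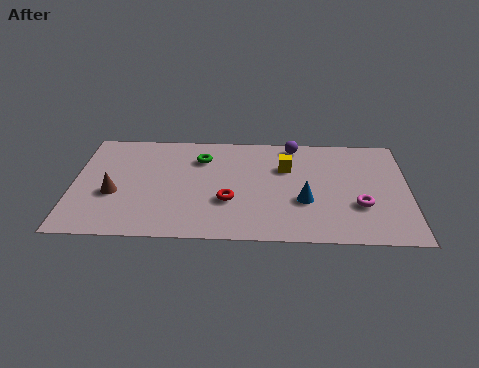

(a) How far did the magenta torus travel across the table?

1.1

The magenta torus moved from about (10.1, 1.7) to (11.0, 2.4), a distance of √(0.9² + 0.7²) ≈ 1.1.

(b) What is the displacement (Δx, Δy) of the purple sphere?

(1.6, 0.3)

From the two frames, the purple sphere sits at roughly (6.9, 6.0) before and (8.5, 6.3) after.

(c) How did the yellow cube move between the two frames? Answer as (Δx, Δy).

(0.6, 1.9)

From the two frames, the yellow cube sits at roughly (7.6, 2.9) before and (8.2, 4.8) after.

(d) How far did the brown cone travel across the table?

2.4

From (3.9, 2.3) to (1.6, 2.8), the brown cone covered √(2.3² + 0.5²) ≈ 2.4 units.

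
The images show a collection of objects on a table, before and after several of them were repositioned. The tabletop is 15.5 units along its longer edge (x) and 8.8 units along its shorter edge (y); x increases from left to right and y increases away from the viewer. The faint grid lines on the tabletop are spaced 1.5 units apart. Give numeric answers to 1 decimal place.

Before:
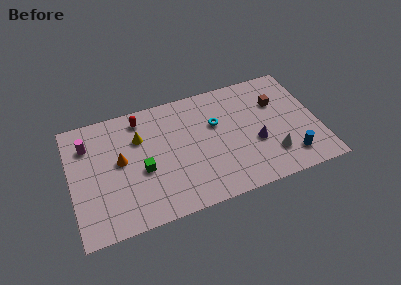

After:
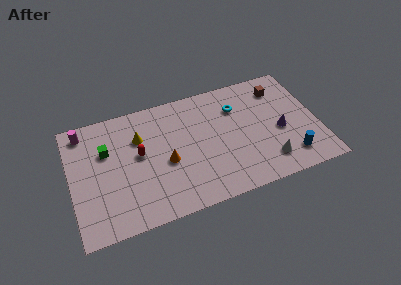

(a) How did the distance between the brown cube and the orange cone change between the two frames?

-1.9

The distance was about 10.1 in the first image and 8.2 in the second, so they moved 1.9 units closer together.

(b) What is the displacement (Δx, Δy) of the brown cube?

(0.3, 1.0)

The brown cube started near (13.1, 6.0) and ended near (13.4, 7.0).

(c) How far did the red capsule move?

2.6

From (4.6, 7.5) to (4.3, 4.9), the red capsule covered √(0.3² + 2.6²) ≈ 2.6 units.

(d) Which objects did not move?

the yellow cone and the blue cylinder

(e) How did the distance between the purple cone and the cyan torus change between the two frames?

+0.4

The distance was about 3.2 in the first image and 3.6 in the second, so they moved 0.4 units further apart.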